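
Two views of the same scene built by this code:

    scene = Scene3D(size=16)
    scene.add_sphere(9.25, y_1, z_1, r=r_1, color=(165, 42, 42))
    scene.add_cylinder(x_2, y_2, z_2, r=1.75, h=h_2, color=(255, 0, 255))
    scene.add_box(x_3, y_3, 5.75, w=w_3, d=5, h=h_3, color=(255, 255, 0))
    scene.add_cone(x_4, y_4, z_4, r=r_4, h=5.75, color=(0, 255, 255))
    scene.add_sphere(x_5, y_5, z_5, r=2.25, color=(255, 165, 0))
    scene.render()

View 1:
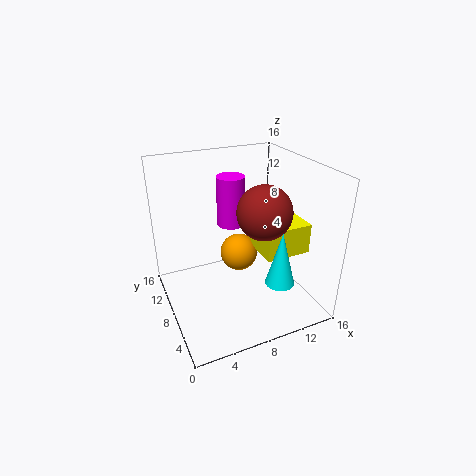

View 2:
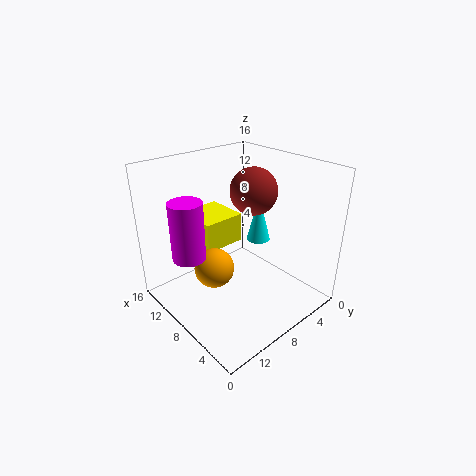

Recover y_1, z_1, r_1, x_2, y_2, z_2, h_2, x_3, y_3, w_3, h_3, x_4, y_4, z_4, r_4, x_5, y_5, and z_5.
y_1 = 4.5
z_1 = 12.25
r_1 = 2.75
x_2 = 9.5
y_2 = 13.5
z_2 = 7
h_2 = 6.25
x_3 = 10.5
y_3 = 5.25
w_3 = 5.25
h_3 = 3.5
x_4 = 10.25
y_4 = 2.5
z_4 = 5
r_4 = 1.5
x_5 = 9.25
y_5 = 10.5
z_5 = 4.5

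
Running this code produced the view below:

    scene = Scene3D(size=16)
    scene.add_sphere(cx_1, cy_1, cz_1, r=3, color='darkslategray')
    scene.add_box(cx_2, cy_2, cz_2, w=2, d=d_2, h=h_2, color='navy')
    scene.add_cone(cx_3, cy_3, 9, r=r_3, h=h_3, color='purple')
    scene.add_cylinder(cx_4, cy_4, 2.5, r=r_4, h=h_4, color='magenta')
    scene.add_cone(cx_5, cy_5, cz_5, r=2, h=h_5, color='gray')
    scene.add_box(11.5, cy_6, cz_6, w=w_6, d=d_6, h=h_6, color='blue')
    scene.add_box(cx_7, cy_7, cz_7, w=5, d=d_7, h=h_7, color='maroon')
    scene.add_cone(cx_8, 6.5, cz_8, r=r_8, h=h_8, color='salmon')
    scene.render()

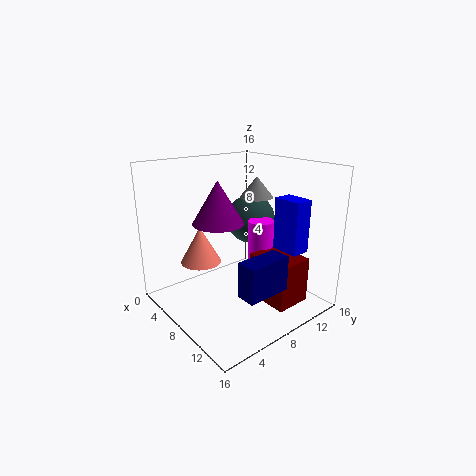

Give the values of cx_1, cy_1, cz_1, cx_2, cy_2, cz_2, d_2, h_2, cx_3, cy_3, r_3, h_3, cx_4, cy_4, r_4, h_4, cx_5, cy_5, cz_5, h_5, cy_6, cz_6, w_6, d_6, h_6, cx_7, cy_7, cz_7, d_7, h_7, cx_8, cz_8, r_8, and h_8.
cx_1 = 5; cy_1 = 12.5; cz_1 = 8.5; cx_2 = 13.5; cy_2 = 3.5; cz_2 = 5; d_2 = 4.5; h_2 = 3.5; cx_3 = 5; cy_3 = 7.5; r_3 = 3; h_3 = 5; cx_4 = 8.5; cy_4 = 11; r_4 = 1.5; h_4 = 7; cx_5 = 6; cy_5 = 12.5; cz_5 = 11.5; h_5 = 2.5; cy_6 = 10; cz_6 = 7.5; w_6 = 3; d_6 = 2; h_6 = 5.5; cx_7 = 9.5; cy_7 = 8.5; cz_7 = 1.5; d_7 = 4; h_7 = 5; cx_8 = 2.5; cz_8 = 3.5; r_8 = 2.5; h_8 = 4.5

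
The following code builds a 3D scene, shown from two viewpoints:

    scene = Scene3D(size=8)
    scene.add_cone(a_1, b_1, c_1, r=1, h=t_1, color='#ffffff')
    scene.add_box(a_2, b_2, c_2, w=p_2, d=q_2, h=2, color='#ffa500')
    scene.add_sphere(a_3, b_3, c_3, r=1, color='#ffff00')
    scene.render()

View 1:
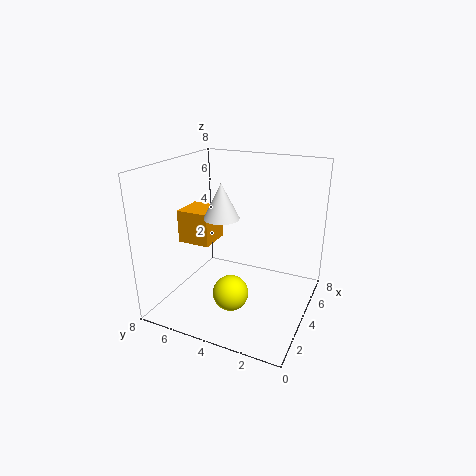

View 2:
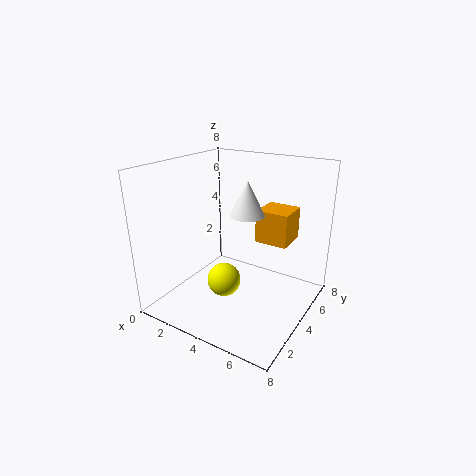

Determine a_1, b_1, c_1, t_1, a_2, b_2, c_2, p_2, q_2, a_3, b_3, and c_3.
a_1 = 4, b_1 = 5, c_1 = 5, t_1 = 2, a_2 = 4, b_2 = 6, c_2 = 3, p_2 = 2, q_2 = 2, a_3 = 3, b_3 = 4, c_3 = 1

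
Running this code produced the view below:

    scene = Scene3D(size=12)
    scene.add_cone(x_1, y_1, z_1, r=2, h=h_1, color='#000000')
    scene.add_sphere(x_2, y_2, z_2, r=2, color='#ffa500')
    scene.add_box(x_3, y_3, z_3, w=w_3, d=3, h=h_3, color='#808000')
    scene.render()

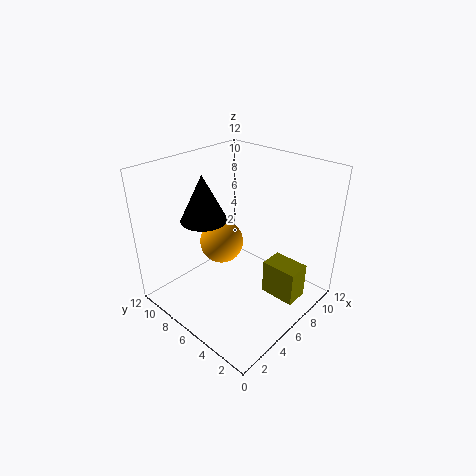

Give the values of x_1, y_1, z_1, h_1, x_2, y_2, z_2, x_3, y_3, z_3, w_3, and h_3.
x_1 = 5
y_1 = 9
z_1 = 7
h_1 = 4
x_2 = 7
y_2 = 9
z_2 = 4
x_3 = 7
y_3 = 1
z_3 = 1
w_3 = 2
h_3 = 3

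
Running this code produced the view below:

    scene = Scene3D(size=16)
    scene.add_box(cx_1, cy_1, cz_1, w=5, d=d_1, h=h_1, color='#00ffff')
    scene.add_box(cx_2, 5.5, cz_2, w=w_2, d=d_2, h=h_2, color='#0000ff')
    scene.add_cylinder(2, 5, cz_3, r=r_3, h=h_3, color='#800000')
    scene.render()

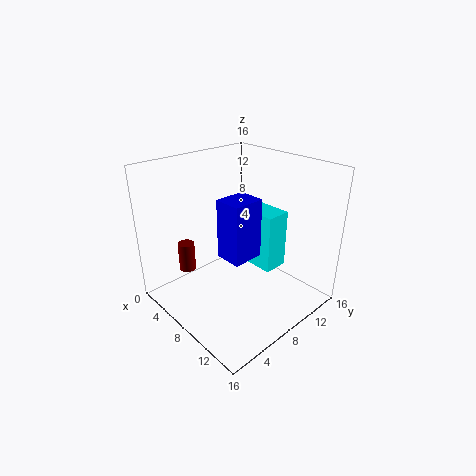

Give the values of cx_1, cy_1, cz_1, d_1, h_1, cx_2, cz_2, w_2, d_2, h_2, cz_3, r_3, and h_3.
cx_1 = 5, cy_1 = 11, cz_1 = 3, d_1 = 3, h_1 = 7, cx_2 = 7.5, cz_2 = 6.5, w_2 = 3, d_2 = 3.5, h_2 = 6.5, cz_3 = 2.5, r_3 = 1, h_3 = 3.5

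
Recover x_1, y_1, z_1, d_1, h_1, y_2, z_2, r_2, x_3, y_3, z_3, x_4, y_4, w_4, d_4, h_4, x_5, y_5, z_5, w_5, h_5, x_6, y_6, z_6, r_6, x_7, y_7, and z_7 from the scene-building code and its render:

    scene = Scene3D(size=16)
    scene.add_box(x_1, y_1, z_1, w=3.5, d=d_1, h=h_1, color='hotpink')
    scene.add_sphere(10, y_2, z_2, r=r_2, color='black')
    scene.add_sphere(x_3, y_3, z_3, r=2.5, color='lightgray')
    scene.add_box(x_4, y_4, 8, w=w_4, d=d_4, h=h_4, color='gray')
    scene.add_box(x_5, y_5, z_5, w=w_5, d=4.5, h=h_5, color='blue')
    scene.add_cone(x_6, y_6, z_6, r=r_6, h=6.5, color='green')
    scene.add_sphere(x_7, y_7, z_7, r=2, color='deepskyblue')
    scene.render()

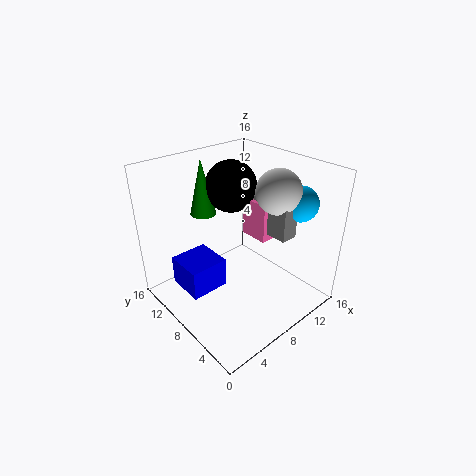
x_1 = 10.5
y_1 = 6.5
z_1 = 7
d_1 = 3.5
h_1 = 4.5
y_2 = 11.5
z_2 = 12.5
r_2 = 3
x_3 = 12
y_3 = 6
z_3 = 13
x_4 = 11
y_4 = 4
w_4 = 2
d_4 = 5.5
h_4 = 4
x_5 = 2.5
y_5 = 9
z_5 = 1.5
w_5 = 4.5
h_5 = 3.5
x_6 = 7
y_6 = 13
z_6 = 9.5
r_6 = 1.5
x_7 = 14
y_7 = 4.5
z_7 = 11.5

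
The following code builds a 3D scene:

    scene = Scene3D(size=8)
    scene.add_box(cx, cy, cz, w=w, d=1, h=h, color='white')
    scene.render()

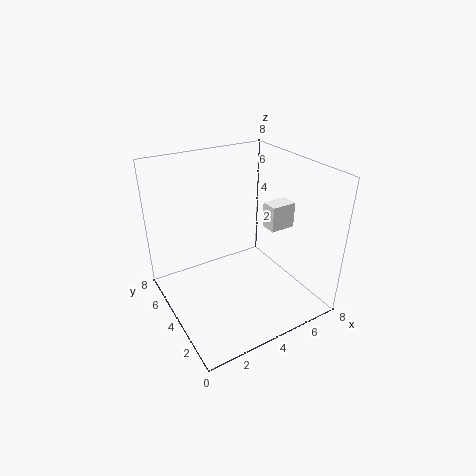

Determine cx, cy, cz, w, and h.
cx = 6; cy = 3.5; cz = 4; w = 1.5; h = 1.5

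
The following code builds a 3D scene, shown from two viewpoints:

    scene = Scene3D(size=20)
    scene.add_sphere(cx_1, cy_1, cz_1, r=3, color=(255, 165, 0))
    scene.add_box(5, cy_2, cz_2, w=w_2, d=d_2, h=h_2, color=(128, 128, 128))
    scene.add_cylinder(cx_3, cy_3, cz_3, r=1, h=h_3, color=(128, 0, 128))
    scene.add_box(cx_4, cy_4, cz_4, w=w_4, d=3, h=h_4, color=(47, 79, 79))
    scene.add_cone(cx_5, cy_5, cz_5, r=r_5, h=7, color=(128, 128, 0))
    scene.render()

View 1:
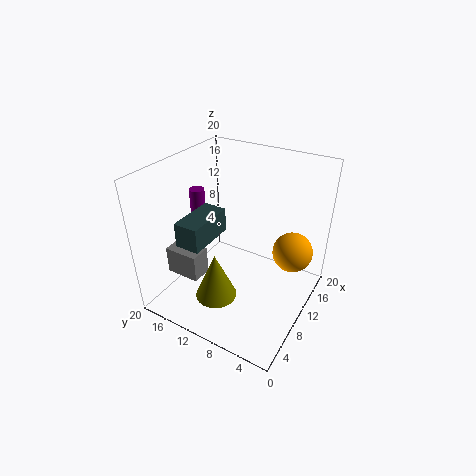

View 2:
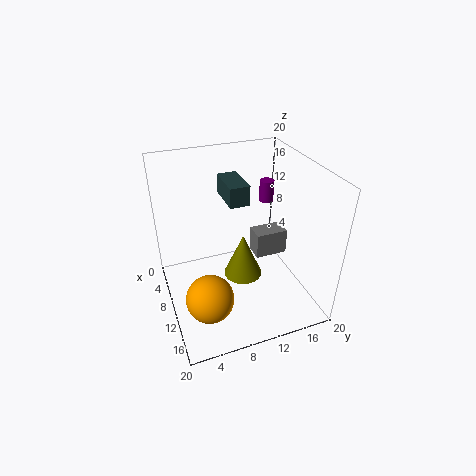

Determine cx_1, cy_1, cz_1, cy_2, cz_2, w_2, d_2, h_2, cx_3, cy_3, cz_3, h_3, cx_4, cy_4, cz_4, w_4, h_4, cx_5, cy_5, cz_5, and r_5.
cx_1 = 16
cy_1 = 4
cz_1 = 6
cy_2 = 14
cz_2 = 4
w_2 = 3
d_2 = 5
h_2 = 4
cx_3 = 8
cy_3 = 15
cz_3 = 14
h_3 = 3
cx_4 = 1
cy_4 = 10
cz_4 = 13
w_4 = 6
h_4 = 3
cx_5 = 7
cy_5 = 12
cz_5 = 1
r_5 = 3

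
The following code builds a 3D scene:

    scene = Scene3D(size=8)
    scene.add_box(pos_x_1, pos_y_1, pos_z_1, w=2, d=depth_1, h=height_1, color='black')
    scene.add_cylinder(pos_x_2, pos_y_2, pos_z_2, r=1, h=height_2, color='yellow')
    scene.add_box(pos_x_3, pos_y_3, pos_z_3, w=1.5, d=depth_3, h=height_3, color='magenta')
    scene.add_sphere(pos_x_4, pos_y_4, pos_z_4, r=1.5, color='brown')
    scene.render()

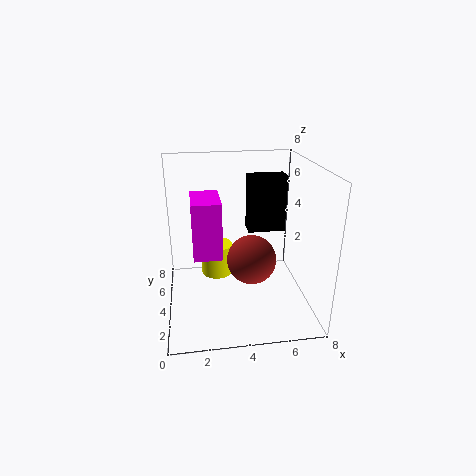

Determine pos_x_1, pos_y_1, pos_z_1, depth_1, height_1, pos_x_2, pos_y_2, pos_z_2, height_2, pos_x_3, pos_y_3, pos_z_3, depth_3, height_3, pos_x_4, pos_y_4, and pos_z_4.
pos_x_1 = 4.5
pos_y_1 = 3.5
pos_z_1 = 4.5
depth_1 = 1
height_1 = 3
pos_x_2 = 3
pos_y_2 = 6.5
pos_z_2 = 0.5
height_2 = 2
pos_x_3 = 1.5
pos_y_3 = 2.5
pos_z_3 = 3.5
depth_3 = 2.5
height_3 = 3
pos_x_4 = 5
pos_y_4 = 5
pos_z_4 = 2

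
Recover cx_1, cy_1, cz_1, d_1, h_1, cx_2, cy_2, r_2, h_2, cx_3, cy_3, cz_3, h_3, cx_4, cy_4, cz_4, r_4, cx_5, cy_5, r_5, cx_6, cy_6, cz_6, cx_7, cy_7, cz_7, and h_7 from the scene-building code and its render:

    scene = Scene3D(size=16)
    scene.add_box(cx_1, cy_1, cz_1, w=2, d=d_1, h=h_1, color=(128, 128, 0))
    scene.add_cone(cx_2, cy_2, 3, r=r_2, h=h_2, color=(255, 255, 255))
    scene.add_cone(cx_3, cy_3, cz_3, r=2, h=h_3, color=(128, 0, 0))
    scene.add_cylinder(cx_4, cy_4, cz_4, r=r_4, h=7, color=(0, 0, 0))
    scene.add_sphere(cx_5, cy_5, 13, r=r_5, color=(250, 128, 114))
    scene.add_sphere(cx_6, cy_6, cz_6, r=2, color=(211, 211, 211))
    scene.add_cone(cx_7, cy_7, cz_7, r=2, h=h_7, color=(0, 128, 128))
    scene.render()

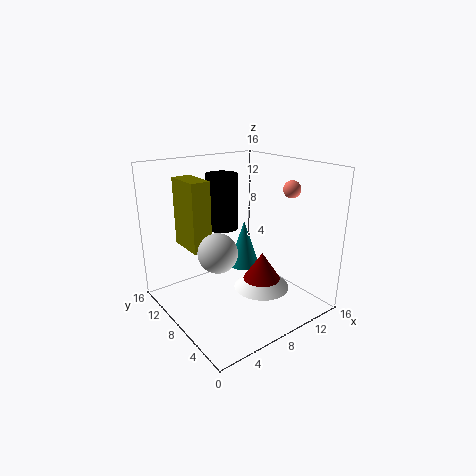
cx_1 = 2; cy_1 = 7; cz_1 = 8; d_1 = 4; h_1 = 7; cx_2 = 9; cy_2 = 5; r_2 = 3; h_2 = 3; cx_3 = 9; cy_3 = 5; cz_3 = 4; h_3 = 3; cx_4 = 10; cy_4 = 14; cz_4 = 7; r_4 = 2; cx_5 = 14; cy_5 = 6; r_5 = 1; cx_6 = 4; cy_6 = 6; cz_6 = 8; cx_7 = 12; cy_7 = 12; cz_7 = 2; h_7 = 6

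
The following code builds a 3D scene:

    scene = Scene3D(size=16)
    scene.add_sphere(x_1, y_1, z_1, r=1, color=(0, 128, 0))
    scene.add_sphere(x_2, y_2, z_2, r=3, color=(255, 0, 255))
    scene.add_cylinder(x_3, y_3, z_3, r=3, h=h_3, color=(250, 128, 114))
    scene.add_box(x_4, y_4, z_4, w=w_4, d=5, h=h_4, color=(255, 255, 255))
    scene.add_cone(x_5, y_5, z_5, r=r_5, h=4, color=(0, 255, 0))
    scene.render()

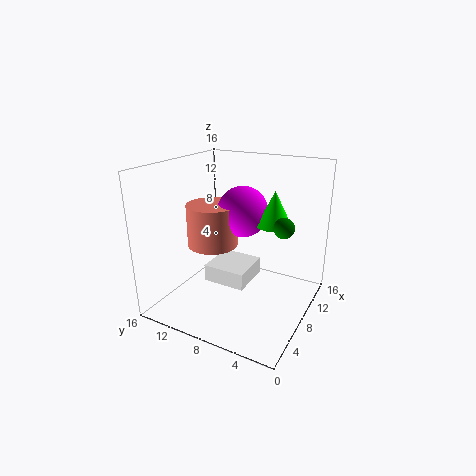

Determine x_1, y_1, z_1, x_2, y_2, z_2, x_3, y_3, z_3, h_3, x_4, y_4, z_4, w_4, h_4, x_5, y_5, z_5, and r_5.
x_1 = 6, y_1 = 2, z_1 = 11, x_2 = 11, y_2 = 9, z_2 = 10, x_3 = 9, y_3 = 12, z_3 = 6, h_3 = 5, x_4 = 7, y_4 = 7, z_4 = 2, w_4 = 5, h_4 = 2, x_5 = 11, y_5 = 5, z_5 = 9, r_5 = 2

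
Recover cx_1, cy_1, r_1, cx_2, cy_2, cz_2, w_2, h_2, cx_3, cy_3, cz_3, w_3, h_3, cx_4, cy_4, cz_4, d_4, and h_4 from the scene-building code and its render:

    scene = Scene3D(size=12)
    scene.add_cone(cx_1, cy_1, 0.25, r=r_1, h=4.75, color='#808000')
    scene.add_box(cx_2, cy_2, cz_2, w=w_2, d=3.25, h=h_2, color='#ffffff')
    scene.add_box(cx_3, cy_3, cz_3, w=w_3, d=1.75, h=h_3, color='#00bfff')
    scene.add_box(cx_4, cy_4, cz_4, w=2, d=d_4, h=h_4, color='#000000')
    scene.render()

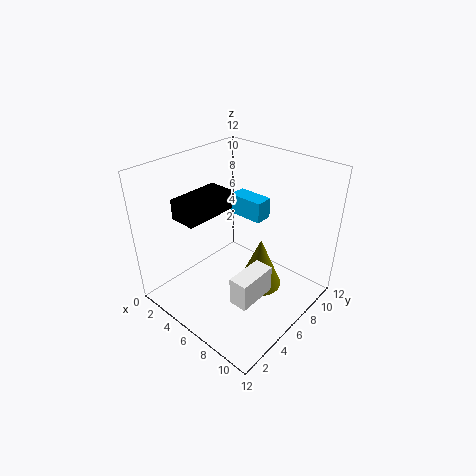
cx_1 = 6.75, cy_1 = 8.25, r_1 = 2, cx_2 = 8.25, cy_2 = 2.5, cz_2 = 2.75, w_2 = 1.5, h_2 = 2.25, cx_3 = 1.5, cy_3 = 10, cz_3 = 5.25, w_3 = 3.5, h_3 = 2, cx_4 = 4.25, cy_4 = 1, cz_4 = 9.25, d_4 = 4, h_4 = 1.5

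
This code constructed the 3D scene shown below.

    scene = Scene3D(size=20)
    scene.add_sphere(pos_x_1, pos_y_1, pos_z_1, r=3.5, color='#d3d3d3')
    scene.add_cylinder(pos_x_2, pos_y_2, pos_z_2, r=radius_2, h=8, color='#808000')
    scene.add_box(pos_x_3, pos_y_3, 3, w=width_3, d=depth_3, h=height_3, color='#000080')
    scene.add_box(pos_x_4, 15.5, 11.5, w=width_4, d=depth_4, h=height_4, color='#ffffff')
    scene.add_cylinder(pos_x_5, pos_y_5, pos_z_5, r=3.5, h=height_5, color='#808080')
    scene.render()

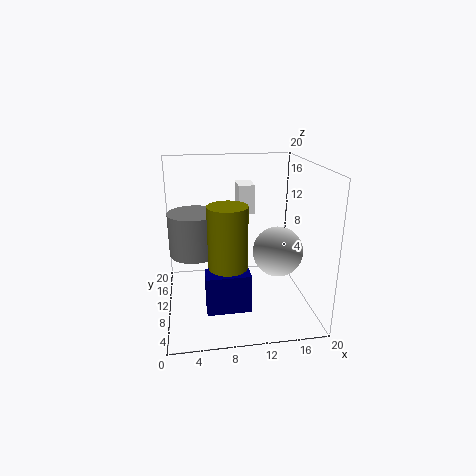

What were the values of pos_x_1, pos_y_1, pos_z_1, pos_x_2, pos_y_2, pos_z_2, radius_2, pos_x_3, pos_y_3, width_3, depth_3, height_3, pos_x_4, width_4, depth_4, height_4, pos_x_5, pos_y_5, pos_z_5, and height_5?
pos_x_1 = 15.5; pos_y_1 = 9; pos_z_1 = 8; pos_x_2 = 8; pos_y_2 = 5.5; pos_z_2 = 8; radius_2 = 2.5; pos_x_3 = 5; pos_y_3 = 2.5; width_3 = 5.5; depth_3 = 3; height_3 = 5; pos_x_4 = 11; width_4 = 2.5; depth_4 = 4; height_4 = 4.5; pos_x_5 = 4; pos_y_5 = 11.5; pos_z_5 = 7.5; height_5 = 6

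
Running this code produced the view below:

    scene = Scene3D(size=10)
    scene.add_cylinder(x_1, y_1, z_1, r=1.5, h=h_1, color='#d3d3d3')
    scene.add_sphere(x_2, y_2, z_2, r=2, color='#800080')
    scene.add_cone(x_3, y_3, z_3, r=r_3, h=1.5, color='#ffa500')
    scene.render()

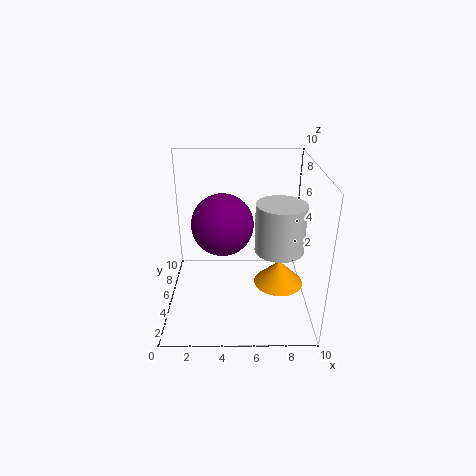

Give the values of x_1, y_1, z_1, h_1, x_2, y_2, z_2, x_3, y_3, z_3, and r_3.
x_1 = 7.5
y_1 = 2.5
z_1 = 5.5
h_1 = 3
x_2 = 4
y_2 = 4
z_2 = 6.5
x_3 = 7.5
y_3 = 2
z_3 = 3.5
r_3 = 1.5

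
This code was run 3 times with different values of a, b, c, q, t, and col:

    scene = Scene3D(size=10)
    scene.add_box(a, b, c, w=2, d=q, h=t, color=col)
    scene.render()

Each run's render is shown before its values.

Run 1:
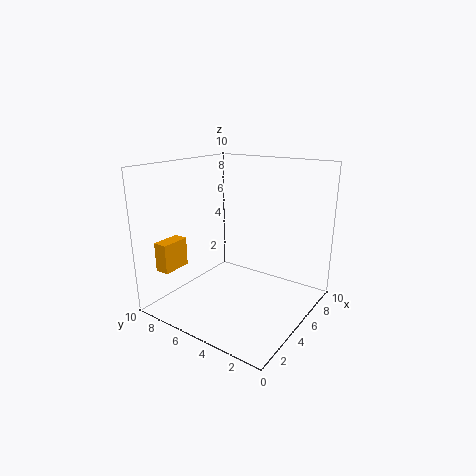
a = 1; b = 8; c = 3; q = 1; t = 2; col = 'orange'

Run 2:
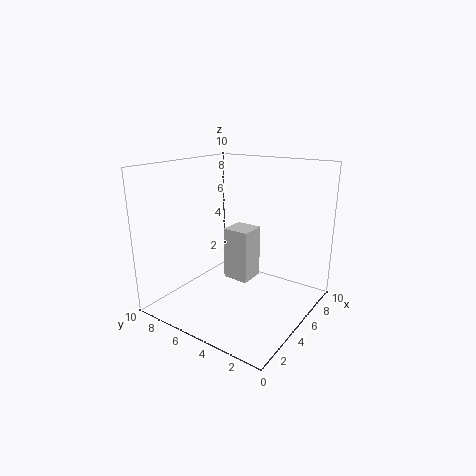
a = 6; b = 5; c = 1; q = 2; t = 4; col = 'lightgray'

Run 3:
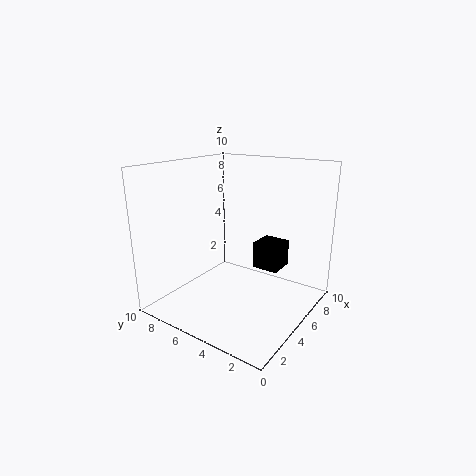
a = 7; b = 3; c = 2; q = 2; t = 2; col = 'black'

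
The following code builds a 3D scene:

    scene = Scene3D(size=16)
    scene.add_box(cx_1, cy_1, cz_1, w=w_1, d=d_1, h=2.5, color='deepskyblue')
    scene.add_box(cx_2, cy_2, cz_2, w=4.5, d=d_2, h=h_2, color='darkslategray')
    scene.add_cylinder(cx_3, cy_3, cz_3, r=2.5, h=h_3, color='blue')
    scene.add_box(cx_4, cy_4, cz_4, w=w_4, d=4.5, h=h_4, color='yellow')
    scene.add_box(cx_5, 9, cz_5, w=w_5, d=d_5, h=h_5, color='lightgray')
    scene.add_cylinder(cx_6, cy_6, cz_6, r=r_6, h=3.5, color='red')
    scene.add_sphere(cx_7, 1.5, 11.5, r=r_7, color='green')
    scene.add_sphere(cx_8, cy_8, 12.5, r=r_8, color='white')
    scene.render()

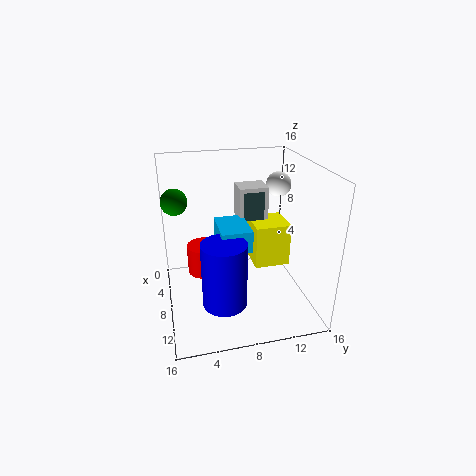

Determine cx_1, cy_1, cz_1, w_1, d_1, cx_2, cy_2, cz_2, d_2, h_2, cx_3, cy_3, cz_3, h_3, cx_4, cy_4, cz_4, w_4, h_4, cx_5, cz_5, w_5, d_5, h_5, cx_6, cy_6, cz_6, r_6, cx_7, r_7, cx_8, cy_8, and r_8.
cx_1 = 4
cy_1 = 6
cz_1 = 6.5
w_1 = 5
d_1 = 3.5
cx_2 = 0.5
cy_2 = 9.5
cz_2 = 8.5
d_2 = 2.5
h_2 = 3.5
cx_3 = 10
cy_3 = 6
cz_3 = 1
h_3 = 7.5
cx_4 = 1
cy_4 = 11
cz_4 = 2
w_4 = 4.5
h_4 = 5.5
cx_5 = 2
cz_5 = 8.5
w_5 = 3
d_5 = 3.5
h_5 = 4
cx_6 = 5
cy_6 = 4.5
cz_6 = 2.5
r_6 = 2
cx_7 = 4.5
r_7 = 1.5
cx_8 = 4
cy_8 = 14
r_8 = 1.5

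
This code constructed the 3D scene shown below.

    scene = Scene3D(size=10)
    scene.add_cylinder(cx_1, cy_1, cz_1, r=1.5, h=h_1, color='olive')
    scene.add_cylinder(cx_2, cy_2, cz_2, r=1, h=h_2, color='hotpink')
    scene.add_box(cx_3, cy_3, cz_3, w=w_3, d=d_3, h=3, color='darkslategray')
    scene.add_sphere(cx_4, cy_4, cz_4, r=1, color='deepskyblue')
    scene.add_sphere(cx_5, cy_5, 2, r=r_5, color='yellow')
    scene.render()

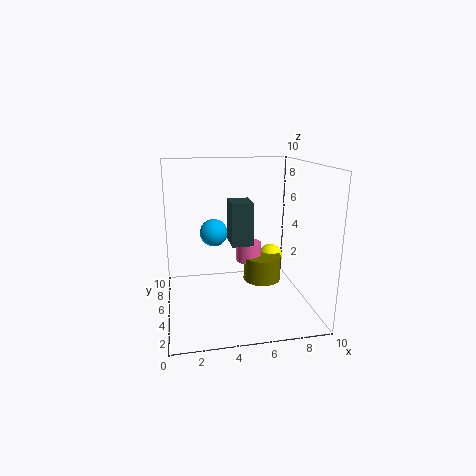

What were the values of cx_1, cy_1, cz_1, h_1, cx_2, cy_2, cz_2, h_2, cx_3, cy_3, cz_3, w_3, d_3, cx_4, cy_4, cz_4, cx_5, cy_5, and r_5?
cx_1 = 7.5
cy_1 = 7.5
cz_1 = 0.5
h_1 = 2
cx_2 = 6.5
cy_2 = 8
cz_2 = 2
h_2 = 1.5
cx_3 = 4.5
cy_3 = 4.5
cz_3 = 4.5
w_3 = 1.5
d_3 = 2
cx_4 = 3.5
cy_4 = 6.5
cz_4 = 5
cx_5 = 8.5
cy_5 = 8.5
r_5 = 1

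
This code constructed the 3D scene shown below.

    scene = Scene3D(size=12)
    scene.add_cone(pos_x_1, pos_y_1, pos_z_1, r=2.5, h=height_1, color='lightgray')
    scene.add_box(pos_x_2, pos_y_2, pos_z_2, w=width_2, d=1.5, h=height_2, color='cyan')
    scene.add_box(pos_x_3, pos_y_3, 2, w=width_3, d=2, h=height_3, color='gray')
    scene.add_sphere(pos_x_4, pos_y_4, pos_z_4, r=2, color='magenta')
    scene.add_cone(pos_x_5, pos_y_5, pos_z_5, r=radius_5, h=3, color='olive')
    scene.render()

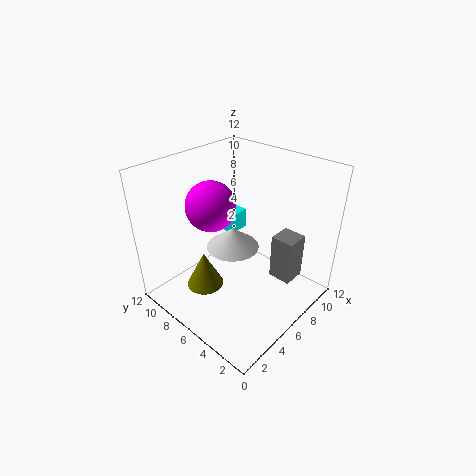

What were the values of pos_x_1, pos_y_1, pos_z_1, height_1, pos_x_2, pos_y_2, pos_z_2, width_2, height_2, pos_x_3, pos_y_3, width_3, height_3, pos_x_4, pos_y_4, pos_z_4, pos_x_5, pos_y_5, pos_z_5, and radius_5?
pos_x_1 = 8; pos_y_1 = 8.5; pos_z_1 = 3; height_1 = 2; pos_x_2 = 9; pos_y_2 = 9.5; pos_z_2 = 3.5; width_2 = 2; height_2 = 2; pos_x_3 = 8; pos_y_3 = 2; width_3 = 2; height_3 = 4; pos_x_4 = 4.5; pos_y_4 = 7.5; pos_z_4 = 9; pos_x_5 = 3; pos_y_5 = 7; pos_z_5 = 2.5; radius_5 = 1.5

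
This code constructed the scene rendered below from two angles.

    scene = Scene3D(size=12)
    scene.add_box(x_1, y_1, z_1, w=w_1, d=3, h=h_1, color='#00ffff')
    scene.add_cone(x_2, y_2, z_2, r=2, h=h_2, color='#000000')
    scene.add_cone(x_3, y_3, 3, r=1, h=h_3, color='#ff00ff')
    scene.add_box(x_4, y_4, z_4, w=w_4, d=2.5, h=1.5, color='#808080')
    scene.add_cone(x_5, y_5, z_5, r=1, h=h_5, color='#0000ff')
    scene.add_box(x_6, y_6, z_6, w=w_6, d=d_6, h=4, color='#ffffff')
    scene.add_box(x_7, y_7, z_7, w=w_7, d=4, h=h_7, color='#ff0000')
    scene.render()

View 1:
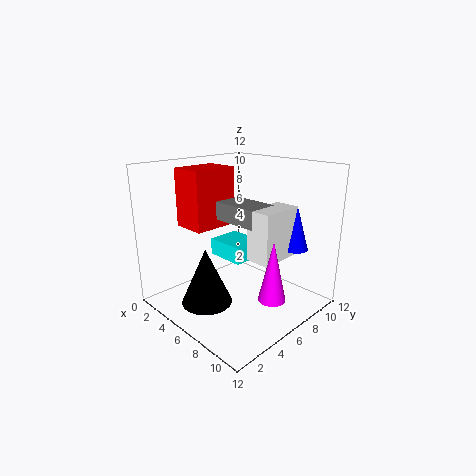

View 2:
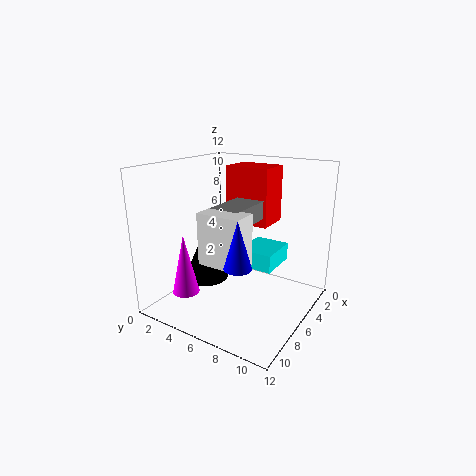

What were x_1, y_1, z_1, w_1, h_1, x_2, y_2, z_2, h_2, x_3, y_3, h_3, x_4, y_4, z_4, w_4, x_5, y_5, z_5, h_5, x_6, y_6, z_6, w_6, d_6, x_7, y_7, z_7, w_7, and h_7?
x_1 = 2.5, y_1 = 6, z_1 = 3.5, w_1 = 3.5, h_1 = 1.5, x_2 = 6, y_2 = 2.5, z_2 = 1.5, h_2 = 4.5, x_3 = 11, y_3 = 4.5, h_3 = 4.5, x_4 = 4.5, y_4 = 5, z_4 = 7.5, w_4 = 4, x_5 = 10, y_5 = 8.5, z_5 = 5.5, h_5 = 3.5, x_6 = 8, y_6 = 5, z_6 = 5, w_6 = 2, d_6 = 3.5, x_7 = 1, y_7 = 3.5, z_7 = 6.5, w_7 = 3, h_7 = 5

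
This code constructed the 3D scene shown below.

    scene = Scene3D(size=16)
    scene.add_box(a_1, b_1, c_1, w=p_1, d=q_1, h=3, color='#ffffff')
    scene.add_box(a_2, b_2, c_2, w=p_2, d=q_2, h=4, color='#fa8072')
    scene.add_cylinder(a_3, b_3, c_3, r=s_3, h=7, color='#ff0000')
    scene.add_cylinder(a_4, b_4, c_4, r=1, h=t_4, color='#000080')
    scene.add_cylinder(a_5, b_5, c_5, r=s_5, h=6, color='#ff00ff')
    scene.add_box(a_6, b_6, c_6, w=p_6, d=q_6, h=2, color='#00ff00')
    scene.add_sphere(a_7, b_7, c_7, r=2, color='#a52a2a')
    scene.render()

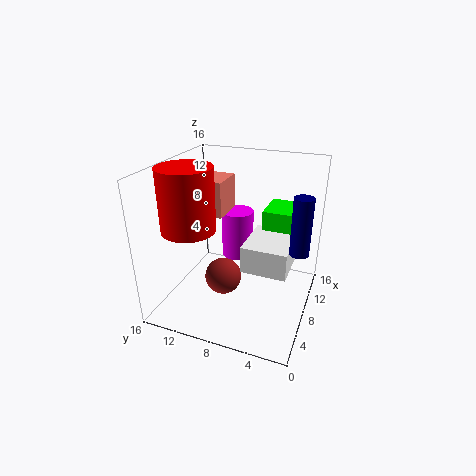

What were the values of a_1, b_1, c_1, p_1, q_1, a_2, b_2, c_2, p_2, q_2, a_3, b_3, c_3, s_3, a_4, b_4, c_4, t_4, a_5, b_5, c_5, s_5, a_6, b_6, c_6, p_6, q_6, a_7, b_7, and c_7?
a_1 = 6, b_1 = 2, c_1 = 5, p_1 = 6, q_1 = 5, a_2 = 8, b_2 = 10, c_2 = 10, p_2 = 4, q_2 = 5, a_3 = 6, b_3 = 13, c_3 = 9, s_3 = 3, a_4 = 7, b_4 = 1, c_4 = 8, t_4 = 6, a_5 = 13, b_5 = 10, c_5 = 3, s_5 = 2, a_6 = 7, b_6 = 2, c_6 = 10, p_6 = 4, q_6 = 3, a_7 = 6, b_7 = 9, c_7 = 4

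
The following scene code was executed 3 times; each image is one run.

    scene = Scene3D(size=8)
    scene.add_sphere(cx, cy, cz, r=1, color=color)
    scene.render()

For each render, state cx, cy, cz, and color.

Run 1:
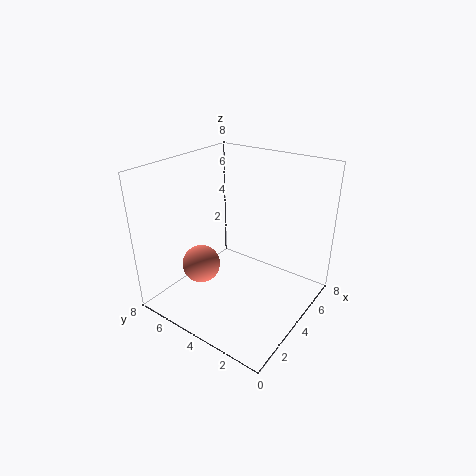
cx = 2, cy = 5, cz = 3, color = 'salmon'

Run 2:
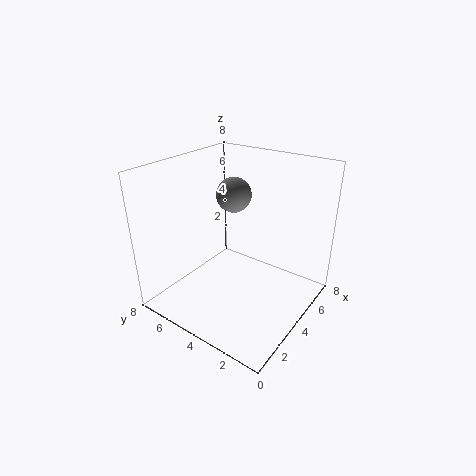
cx = 5, cy = 5, cz = 6, color = 'gray'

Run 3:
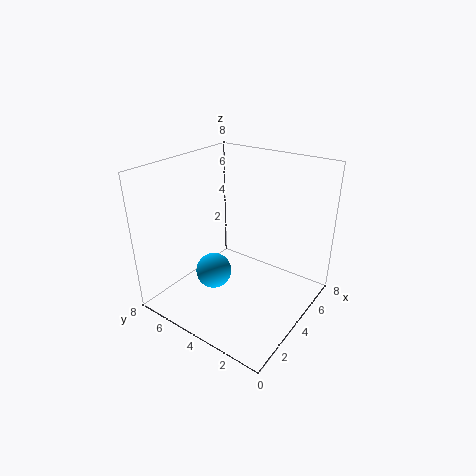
cx = 3, cy = 5, cz = 2, color = 'deepskyblue'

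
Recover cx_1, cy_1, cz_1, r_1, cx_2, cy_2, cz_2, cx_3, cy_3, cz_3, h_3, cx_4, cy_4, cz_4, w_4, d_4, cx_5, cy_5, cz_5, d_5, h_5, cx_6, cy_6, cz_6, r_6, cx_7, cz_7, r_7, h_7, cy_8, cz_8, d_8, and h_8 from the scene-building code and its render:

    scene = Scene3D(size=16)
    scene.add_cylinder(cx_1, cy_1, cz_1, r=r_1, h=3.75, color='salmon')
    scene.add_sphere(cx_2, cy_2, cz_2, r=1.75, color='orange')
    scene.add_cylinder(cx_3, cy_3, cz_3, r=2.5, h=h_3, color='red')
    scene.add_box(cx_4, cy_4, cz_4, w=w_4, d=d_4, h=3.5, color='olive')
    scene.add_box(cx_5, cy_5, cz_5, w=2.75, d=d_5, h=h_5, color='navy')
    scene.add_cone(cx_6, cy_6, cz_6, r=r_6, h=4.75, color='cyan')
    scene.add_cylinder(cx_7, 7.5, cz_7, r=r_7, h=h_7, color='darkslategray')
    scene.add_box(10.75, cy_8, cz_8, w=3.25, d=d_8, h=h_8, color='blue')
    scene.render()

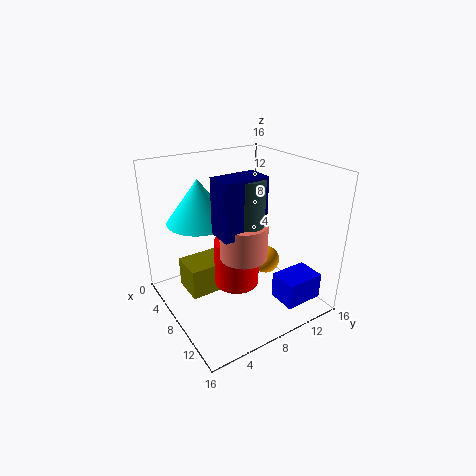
cx_1 = 10.25, cy_1 = 7.25, cz_1 = 7, r_1 = 2.5, cx_2 = 6.5, cy_2 = 13.25, cz_2 = 2.75, cx_3 = 8.5, cy_3 = 7.5, cz_3 = 2.75, h_3 = 5.25, cx_4 = 3.75, cy_4 = 2.5, cz_4 = 1.5, w_4 = 3.75, d_4 = 4.75, cx_5 = 9, cy_5 = 4.25, cz_5 = 10, d_5 = 4.75, h_5 = 5.75, cx_6 = 5.75, cy_6 = 4.5, cz_6 = 10, r_6 = 3.5, cx_7 = 10.5, cz_7 = 8.25, r_7 = 1.75, h_7 = 7.25, cy_8 = 11, cz_8 = 0.75, d_8 = 4.5, h_8 = 3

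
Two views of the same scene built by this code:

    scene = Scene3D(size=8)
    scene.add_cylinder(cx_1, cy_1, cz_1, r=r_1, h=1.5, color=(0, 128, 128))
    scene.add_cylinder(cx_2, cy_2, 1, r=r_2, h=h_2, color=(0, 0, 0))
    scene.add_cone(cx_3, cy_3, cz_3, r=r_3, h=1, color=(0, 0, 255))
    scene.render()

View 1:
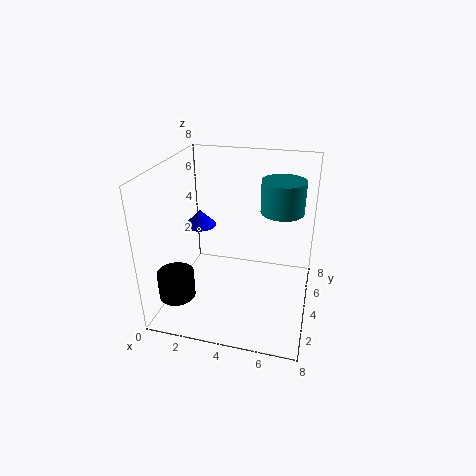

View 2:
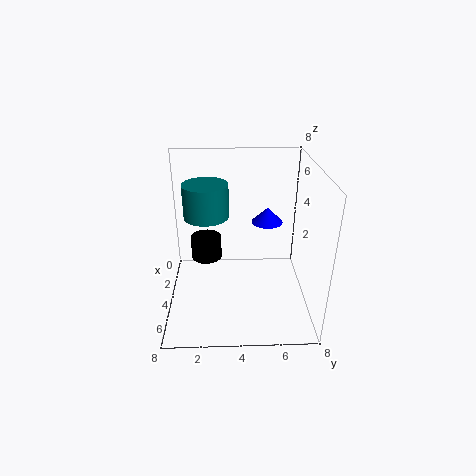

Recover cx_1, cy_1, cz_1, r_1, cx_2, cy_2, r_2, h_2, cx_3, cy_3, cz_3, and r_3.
cx_1 = 6.5, cy_1 = 2.5, cz_1 = 6.5, r_1 = 1, cx_2 = 1, cy_2 = 2, r_2 = 1, h_2 = 1.5, cx_3 = 1, cy_3 = 6, cz_3 = 3.5, r_3 = 1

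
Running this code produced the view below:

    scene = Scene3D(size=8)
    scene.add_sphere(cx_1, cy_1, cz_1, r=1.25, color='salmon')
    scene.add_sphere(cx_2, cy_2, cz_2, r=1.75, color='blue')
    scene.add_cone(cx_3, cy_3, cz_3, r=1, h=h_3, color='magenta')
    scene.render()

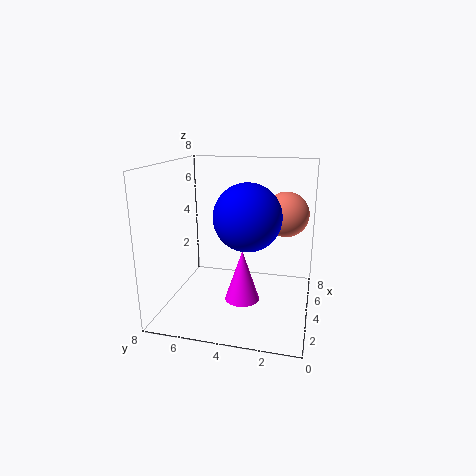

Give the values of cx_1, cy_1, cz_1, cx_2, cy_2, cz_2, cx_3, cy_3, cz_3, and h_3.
cx_1 = 5; cy_1 = 1.5; cz_1 = 5.25; cx_2 = 3; cy_2 = 3.25; cz_2 = 5.5; cx_3 = 4; cy_3 = 3.75; cz_3 = 0.25; h_3 = 3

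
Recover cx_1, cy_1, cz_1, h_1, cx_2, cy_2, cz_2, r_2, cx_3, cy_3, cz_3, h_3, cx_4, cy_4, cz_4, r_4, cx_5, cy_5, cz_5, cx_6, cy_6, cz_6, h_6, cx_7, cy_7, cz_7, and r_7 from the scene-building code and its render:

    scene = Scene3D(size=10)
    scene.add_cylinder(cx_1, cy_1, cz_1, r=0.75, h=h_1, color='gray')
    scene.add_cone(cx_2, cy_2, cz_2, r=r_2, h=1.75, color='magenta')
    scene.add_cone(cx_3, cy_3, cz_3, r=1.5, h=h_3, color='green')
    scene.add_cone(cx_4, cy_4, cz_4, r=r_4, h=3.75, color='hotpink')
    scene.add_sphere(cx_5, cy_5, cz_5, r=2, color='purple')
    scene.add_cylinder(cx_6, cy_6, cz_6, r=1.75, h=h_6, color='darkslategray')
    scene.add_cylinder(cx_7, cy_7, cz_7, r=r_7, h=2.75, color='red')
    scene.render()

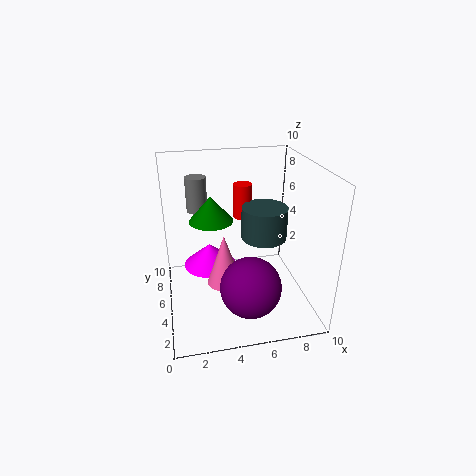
cx_1 = 2.5; cy_1 = 7.5; cz_1 = 6.25; h_1 = 2.5; cx_2 = 3.25; cy_2 = 7.25; cz_2 = 1.75; r_2 = 2; cx_3 = 3.25; cy_3 = 5.5; cz_3 = 6.25; h_3 = 1.75; cx_4 = 4; cy_4 = 5; cz_4 = 1.5; r_4 = 1.25; cx_5 = 5.25; cy_5 = 2.25; cz_5 = 2.75; cx_6 = 7.5; cy_6 = 7; cz_6 = 3.75; h_6 = 2.5; cx_7 = 6.25; cy_7 = 9; cz_7 = 4.75; r_7 = 0.75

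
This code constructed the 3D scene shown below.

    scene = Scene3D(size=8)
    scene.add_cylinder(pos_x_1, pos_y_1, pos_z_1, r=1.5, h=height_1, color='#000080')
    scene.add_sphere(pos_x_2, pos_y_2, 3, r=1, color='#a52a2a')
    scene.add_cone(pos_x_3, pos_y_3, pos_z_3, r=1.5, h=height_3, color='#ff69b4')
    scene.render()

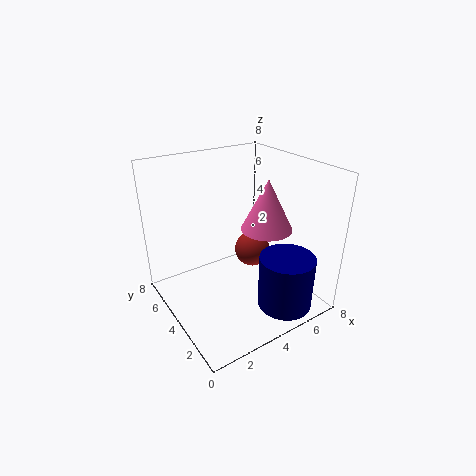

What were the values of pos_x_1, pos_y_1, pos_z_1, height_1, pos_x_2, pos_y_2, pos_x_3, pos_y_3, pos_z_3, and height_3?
pos_x_1 = 5.5, pos_y_1 = 1.5, pos_z_1 = 0.5, height_1 = 3, pos_x_2 = 5, pos_y_2 = 4, pos_x_3 = 6, pos_y_3 = 4, pos_z_3 = 4, height_3 = 3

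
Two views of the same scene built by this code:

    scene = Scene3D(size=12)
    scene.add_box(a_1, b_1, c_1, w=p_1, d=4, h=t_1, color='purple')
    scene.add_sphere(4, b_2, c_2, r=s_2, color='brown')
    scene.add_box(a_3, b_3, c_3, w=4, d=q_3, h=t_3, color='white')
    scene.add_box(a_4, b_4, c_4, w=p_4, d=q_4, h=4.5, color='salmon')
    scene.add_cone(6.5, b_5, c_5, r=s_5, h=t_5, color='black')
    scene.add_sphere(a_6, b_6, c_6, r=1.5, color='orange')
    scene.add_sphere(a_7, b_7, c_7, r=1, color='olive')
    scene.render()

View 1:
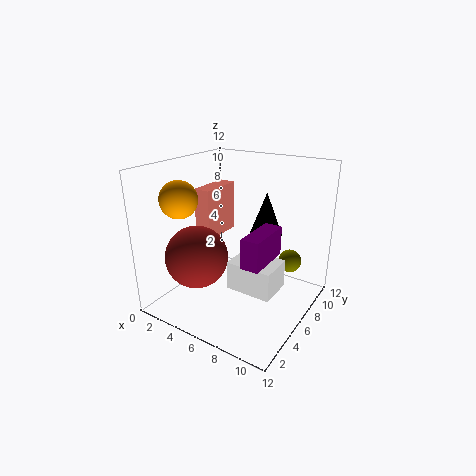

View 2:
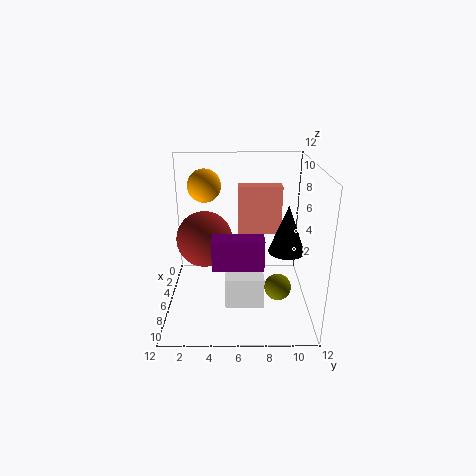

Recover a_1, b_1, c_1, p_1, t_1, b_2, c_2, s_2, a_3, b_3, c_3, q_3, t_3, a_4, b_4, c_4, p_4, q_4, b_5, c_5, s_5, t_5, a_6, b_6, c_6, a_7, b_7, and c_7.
a_1 = 7.5, b_1 = 4, c_1 = 4.5, p_1 = 1.5, t_1 = 2.5, b_2 = 3, c_2 = 5, s_2 = 2.5, a_3 = 5.5, b_3 = 5, c_3 = 1.5, q_3 = 3, t_3 = 2.5, a_4 = 1.5, b_4 = 6, c_4 = 5, p_4 = 1.5, q_4 = 4, b_5 = 10, c_5 = 5, s_5 = 1.5, t_5 = 4, a_6 = 2.5, b_6 = 3, c_6 = 9.5, a_7 = 9.5, b_7 = 9, c_7 = 3.5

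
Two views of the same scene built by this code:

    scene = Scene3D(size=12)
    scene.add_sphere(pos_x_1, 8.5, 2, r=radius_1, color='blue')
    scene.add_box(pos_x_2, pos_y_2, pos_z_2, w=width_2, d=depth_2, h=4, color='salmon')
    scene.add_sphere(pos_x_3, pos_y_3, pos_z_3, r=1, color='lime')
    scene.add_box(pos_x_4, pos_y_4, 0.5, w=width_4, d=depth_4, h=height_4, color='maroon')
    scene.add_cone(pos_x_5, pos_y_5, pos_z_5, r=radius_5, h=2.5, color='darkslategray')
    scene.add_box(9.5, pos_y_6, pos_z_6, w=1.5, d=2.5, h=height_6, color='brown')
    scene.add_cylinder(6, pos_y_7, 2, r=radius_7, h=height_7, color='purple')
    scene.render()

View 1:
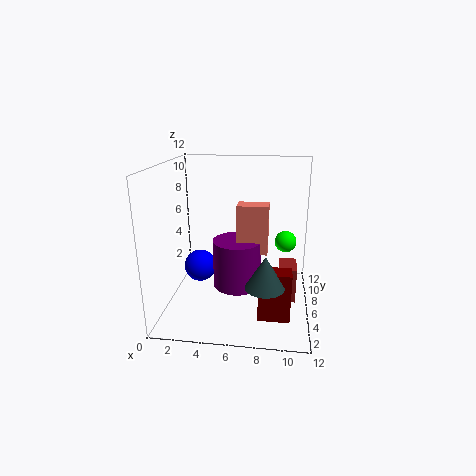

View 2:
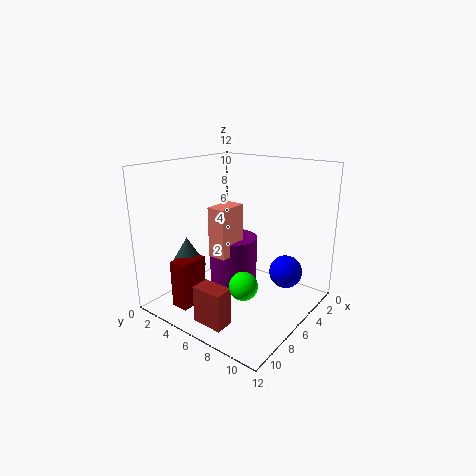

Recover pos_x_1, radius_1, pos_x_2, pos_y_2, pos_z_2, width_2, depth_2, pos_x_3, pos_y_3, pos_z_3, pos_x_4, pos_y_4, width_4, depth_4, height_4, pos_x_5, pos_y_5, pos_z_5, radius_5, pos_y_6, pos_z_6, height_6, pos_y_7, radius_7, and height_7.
pos_x_1 = 2, radius_1 = 1.5, pos_x_2 = 6, pos_y_2 = 5, pos_z_2 = 5, width_2 = 2.5, depth_2 = 1.5, pos_x_3 = 10, pos_y_3 = 9.5, pos_z_3 = 4.5, pos_x_4 = 8, pos_y_4 = 2.5, width_4 = 2.5, depth_4 = 1.5, height_4 = 4, pos_x_5 = 8.5, pos_y_5 = 2.5, pos_z_5 = 3.5, radius_5 = 1.5, pos_y_6 = 5.5, pos_z_6 = 0.5, height_6 = 3, pos_y_7 = 5.5, radius_7 = 2, height_7 = 4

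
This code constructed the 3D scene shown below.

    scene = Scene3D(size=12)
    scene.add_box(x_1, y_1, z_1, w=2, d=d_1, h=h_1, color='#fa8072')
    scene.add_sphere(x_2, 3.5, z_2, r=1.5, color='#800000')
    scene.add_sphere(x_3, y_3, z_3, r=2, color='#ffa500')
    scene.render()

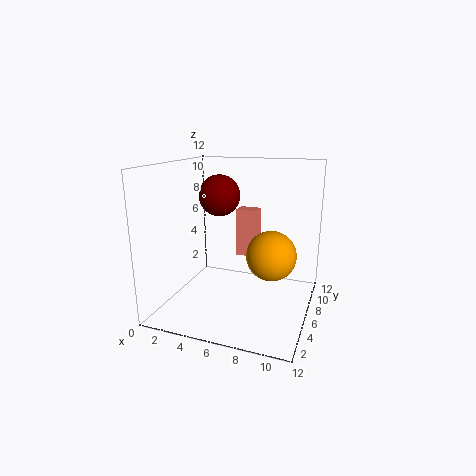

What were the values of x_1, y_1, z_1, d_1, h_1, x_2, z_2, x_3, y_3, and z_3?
x_1 = 4.5; y_1 = 9.5; z_1 = 3; d_1 = 1.5; h_1 = 4.5; x_2 = 5.5; z_2 = 10; x_3 = 9; y_3 = 5.5; z_3 = 5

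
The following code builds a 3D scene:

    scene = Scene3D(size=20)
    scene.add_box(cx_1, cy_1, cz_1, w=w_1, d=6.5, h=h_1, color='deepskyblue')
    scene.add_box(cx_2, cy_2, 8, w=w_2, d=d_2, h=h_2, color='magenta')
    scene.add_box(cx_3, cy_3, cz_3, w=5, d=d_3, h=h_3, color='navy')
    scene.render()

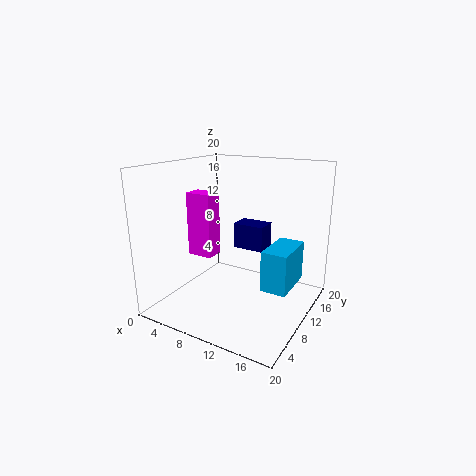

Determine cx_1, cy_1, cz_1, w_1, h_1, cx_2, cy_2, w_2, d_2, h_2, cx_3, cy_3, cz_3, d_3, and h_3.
cx_1 = 14.5
cy_1 = 8
cz_1 = 4
w_1 = 3.5
h_1 = 5.5
cx_2 = 4.5
cy_2 = 6
w_2 = 3.5
d_2 = 2.5
h_2 = 8.5
cx_3 = 6
cy_3 = 15.5
cz_3 = 6
d_3 = 3.5
h_3 = 4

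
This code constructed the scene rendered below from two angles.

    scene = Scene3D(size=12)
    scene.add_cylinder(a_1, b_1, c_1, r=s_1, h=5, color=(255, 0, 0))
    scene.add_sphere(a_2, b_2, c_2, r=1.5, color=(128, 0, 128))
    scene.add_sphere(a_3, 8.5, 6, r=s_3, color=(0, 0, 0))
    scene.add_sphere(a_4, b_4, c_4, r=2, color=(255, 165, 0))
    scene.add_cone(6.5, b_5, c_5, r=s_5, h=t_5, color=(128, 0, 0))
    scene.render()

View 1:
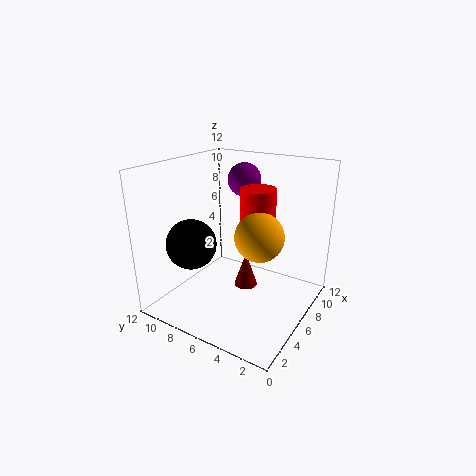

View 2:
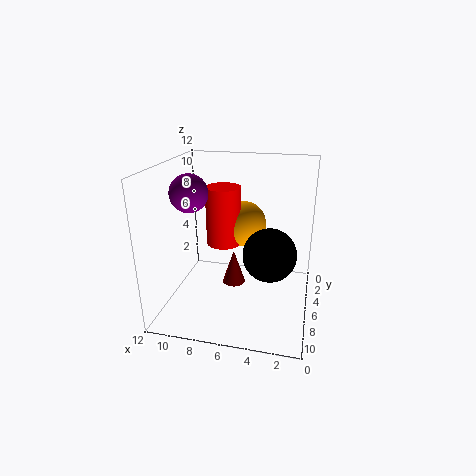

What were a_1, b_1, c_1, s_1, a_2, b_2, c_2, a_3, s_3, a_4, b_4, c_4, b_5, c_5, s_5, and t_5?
a_1 = 7.5
b_1 = 5
c_1 = 5
s_1 = 1.5
a_2 = 9.5
b_2 = 7.5
c_2 = 10
a_3 = 3
s_3 = 2
a_4 = 6
b_4 = 4
c_4 = 6.5
b_5 = 5.5
c_5 = 1.5
s_5 = 1
t_5 = 3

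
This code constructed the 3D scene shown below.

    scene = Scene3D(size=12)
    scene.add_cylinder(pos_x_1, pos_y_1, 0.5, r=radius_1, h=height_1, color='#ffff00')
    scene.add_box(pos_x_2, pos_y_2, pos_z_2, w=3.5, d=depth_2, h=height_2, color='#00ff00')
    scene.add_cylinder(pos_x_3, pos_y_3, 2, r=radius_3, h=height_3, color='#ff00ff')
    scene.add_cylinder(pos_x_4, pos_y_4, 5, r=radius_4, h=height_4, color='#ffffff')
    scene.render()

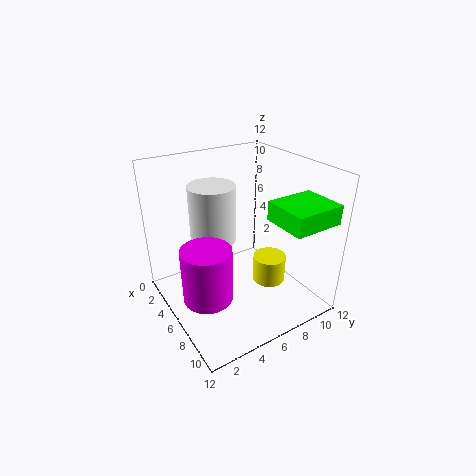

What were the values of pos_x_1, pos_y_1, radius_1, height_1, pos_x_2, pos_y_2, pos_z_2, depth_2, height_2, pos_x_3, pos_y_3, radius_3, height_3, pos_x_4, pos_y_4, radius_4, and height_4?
pos_x_1 = 6, pos_y_1 = 9.5, radius_1 = 1.5, height_1 = 2.5, pos_x_2 = 8.5, pos_y_2 = 7, pos_z_2 = 8.5, depth_2 = 4, height_2 = 1.5, pos_x_3 = 7, pos_y_3 = 2.5, radius_3 = 2, height_3 = 4.5, pos_x_4 = 3.5, pos_y_4 = 5, radius_4 = 2, height_4 = 5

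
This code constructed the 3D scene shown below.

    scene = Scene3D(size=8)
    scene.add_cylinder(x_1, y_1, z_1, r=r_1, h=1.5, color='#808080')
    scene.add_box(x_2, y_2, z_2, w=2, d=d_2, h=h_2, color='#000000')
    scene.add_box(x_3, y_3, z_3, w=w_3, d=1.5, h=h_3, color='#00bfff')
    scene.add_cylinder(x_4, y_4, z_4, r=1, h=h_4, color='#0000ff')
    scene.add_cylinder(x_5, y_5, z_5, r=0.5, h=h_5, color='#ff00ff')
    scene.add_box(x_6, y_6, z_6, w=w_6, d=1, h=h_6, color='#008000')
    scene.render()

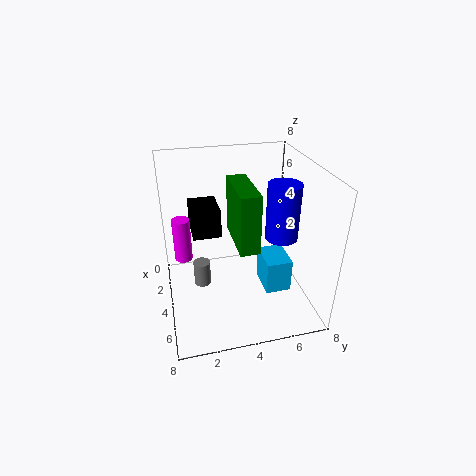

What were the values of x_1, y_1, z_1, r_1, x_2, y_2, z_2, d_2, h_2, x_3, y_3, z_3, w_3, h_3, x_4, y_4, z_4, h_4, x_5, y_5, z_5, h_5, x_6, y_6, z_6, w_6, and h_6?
x_1 = 3; y_1 = 2; z_1 = 0.5; r_1 = 0.5; x_2 = 2.5; y_2 = 1.5; z_2 = 4.5; d_2 = 1.5; h_2 = 1.5; x_3 = 3; y_3 = 5.5; z_3 = 0.5; w_3 = 2; h_3 = 2; x_4 = 3; y_4 = 7; z_4 = 3; h_4 = 3.5; x_5 = 3; y_5 = 1; z_5 = 2.5; h_5 = 2.5; x_6 = 3.5; y_6 = 3.5; z_6 = 4.5; w_6 = 3; h_6 = 3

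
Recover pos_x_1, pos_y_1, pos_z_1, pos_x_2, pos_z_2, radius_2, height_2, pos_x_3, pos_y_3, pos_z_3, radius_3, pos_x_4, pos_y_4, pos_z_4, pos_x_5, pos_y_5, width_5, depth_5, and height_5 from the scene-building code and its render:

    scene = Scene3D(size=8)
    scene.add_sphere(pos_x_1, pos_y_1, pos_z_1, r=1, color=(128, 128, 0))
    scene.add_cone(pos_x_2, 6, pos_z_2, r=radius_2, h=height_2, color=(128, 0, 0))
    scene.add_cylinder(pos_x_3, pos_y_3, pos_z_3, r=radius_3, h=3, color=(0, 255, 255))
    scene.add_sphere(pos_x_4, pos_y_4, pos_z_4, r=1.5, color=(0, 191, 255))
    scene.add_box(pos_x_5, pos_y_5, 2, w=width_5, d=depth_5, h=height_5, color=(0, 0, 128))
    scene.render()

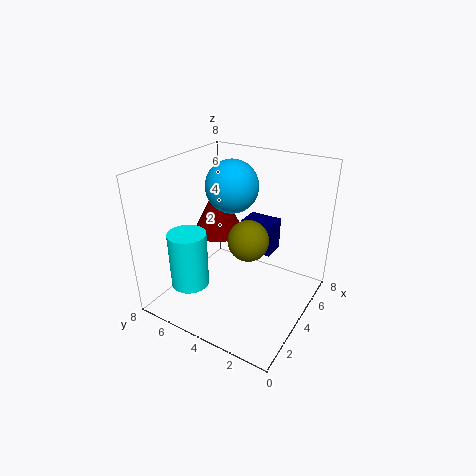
pos_x_1 = 2.5
pos_y_1 = 2.5
pos_z_1 = 5
pos_x_2 = 5
pos_z_2 = 3.5
radius_2 = 1.5
height_2 = 3
pos_x_3 = 1.5
pos_y_3 = 5.5
pos_z_3 = 2
radius_3 = 1
pos_x_4 = 5
pos_y_4 = 5
pos_z_4 = 6.5
pos_x_5 = 6
pos_y_5 = 3
width_5 = 1.5
depth_5 = 2
height_5 = 2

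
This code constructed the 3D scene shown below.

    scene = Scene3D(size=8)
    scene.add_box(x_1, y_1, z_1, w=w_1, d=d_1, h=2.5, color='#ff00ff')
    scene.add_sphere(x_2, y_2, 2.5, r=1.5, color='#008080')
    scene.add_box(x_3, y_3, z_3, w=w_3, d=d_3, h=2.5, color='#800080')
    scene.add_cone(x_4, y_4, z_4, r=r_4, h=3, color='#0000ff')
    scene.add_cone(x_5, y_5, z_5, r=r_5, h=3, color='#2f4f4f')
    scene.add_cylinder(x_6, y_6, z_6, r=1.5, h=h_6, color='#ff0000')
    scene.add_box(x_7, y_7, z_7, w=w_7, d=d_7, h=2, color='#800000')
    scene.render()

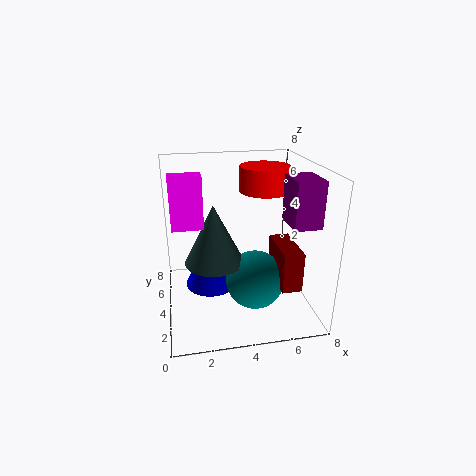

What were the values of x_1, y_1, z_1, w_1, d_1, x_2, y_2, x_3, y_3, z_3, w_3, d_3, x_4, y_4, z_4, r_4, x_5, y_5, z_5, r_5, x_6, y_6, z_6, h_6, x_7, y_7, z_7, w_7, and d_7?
x_1 = 0.5, y_1 = 2, z_1 = 5.5, w_1 = 1.5, d_1 = 1, x_2 = 4.5, y_2 = 2, x_3 = 6.5, y_3 = 2, z_3 = 5, w_3 = 1.5, d_3 = 2, x_4 = 2.5, y_4 = 4.5, z_4 = 1, r_4 = 1.5, x_5 = 2.5, y_5 = 2.5, z_5 = 3.5, r_5 = 1.5, x_6 = 6, y_6 = 6, z_6 = 6, h_6 = 1.5, x_7 = 5.5, y_7 = 0.5, z_7 = 2.5, w_7 = 1, d_7 = 2.5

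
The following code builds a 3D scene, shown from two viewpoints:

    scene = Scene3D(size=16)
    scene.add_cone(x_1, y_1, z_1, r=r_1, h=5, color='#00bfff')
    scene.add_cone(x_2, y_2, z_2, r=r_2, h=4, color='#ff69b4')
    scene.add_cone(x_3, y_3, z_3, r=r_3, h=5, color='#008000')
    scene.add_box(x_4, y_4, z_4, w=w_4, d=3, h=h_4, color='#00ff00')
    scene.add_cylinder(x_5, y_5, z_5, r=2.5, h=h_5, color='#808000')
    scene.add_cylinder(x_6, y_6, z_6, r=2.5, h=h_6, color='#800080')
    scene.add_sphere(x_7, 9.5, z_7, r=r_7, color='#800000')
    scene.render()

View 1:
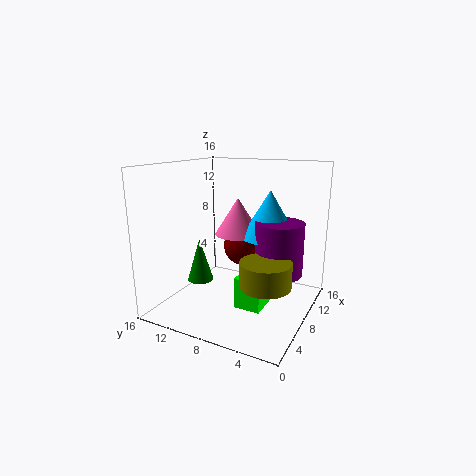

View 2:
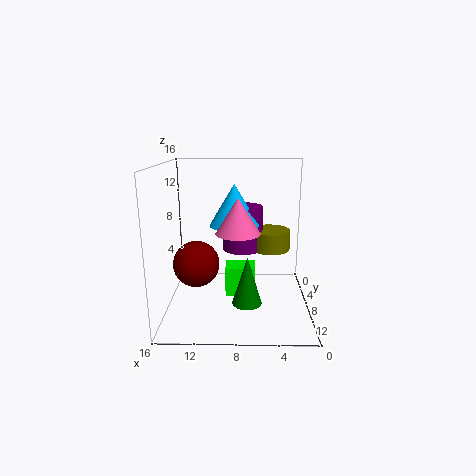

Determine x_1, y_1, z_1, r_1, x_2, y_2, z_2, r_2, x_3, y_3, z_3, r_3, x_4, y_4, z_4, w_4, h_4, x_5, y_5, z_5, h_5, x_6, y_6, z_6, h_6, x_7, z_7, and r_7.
x_1 = 8.5; y_1 = 4.5; z_1 = 8.5; r_1 = 3; x_2 = 8; y_2 = 8; z_2 = 8.5; r_2 = 2.5; x_3 = 7; y_3 = 12.5; z_3 = 2.5; r_3 = 1.5; x_4 = 6; y_4 = 4.5; z_4 = 0.5; w_4 = 3.5; h_4 = 3.5; x_5 = 4; y_5 = 3; z_5 = 5; h_5 = 2.5; x_6 = 7.5; y_6 = 3; z_6 = 5; h_6 = 5.5; x_7 = 12.5; z_7 = 5.5; r_7 = 2.5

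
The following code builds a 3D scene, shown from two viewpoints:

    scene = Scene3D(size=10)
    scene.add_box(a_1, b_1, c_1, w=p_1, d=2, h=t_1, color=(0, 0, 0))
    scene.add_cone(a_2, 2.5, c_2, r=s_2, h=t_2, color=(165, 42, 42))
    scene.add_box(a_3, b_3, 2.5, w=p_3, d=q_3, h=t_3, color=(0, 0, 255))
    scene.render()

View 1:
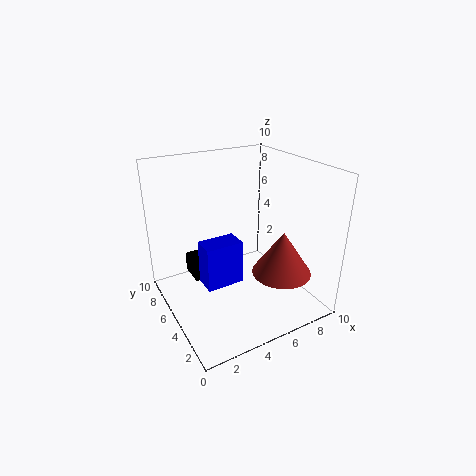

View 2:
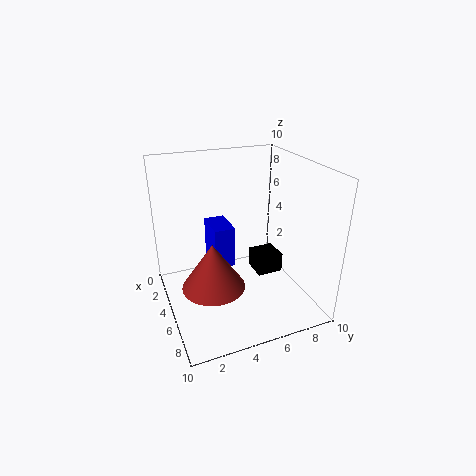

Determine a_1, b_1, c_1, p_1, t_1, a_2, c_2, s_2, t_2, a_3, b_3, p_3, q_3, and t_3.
a_1 = 2.5; b_1 = 7; c_1 = 1; p_1 = 2; t_1 = 1.5; a_2 = 7; c_2 = 3; s_2 = 2; t_2 = 3; a_3 = 2; b_3 = 3.5; p_3 = 2.5; q_3 = 1.5; t_3 = 3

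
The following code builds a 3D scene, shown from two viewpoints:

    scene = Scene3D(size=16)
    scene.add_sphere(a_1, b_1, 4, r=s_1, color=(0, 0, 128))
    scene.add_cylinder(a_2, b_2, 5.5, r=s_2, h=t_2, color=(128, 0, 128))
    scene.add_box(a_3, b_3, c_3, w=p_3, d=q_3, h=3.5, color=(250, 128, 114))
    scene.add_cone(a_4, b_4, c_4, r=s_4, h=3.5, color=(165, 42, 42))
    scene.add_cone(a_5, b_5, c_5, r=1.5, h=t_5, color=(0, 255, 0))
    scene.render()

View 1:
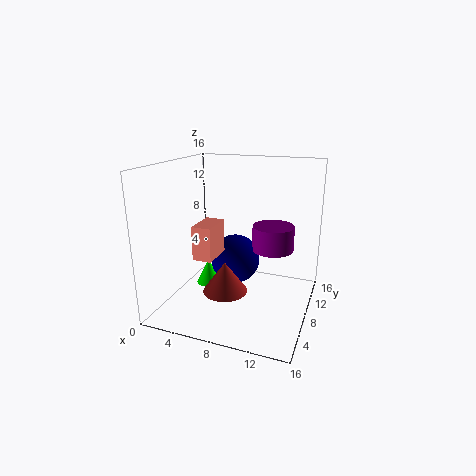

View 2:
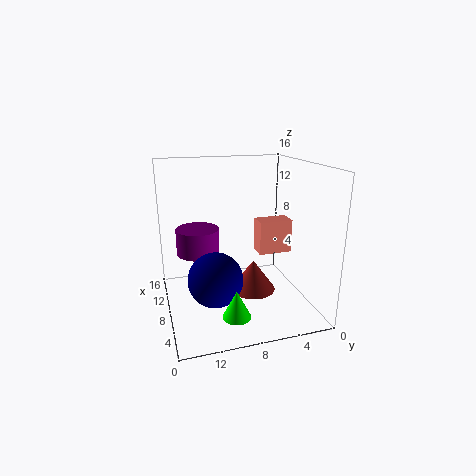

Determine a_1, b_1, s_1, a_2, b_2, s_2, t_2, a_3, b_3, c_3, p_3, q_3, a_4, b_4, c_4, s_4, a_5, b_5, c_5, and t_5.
a_1 = 6.5, b_1 = 11, s_1 = 3, a_2 = 11, b_2 = 12, s_2 = 2.5, t_2 = 3, a_3 = 5, b_3 = 3, c_3 = 7, p_3 = 2, q_3 = 3.5, a_4 = 7, b_4 = 6.5, c_4 = 2, s_4 = 2.5, a_5 = 3.5, b_5 = 9.5, c_5 = 1, t_5 = 3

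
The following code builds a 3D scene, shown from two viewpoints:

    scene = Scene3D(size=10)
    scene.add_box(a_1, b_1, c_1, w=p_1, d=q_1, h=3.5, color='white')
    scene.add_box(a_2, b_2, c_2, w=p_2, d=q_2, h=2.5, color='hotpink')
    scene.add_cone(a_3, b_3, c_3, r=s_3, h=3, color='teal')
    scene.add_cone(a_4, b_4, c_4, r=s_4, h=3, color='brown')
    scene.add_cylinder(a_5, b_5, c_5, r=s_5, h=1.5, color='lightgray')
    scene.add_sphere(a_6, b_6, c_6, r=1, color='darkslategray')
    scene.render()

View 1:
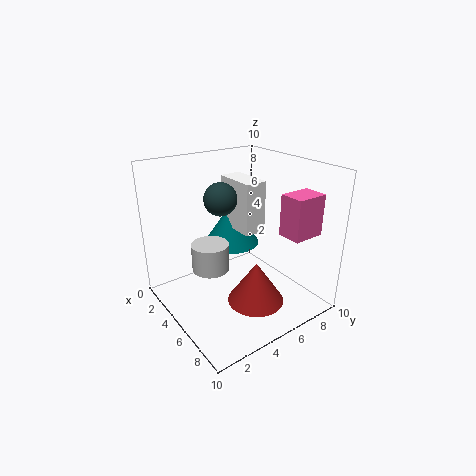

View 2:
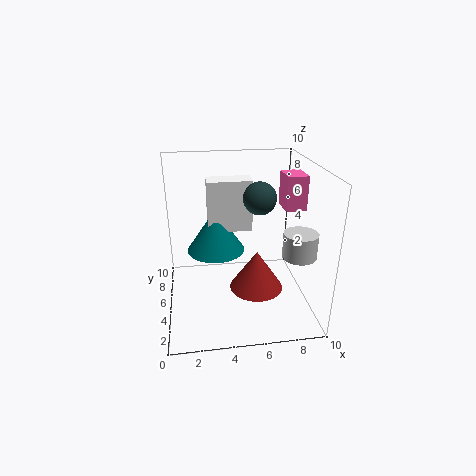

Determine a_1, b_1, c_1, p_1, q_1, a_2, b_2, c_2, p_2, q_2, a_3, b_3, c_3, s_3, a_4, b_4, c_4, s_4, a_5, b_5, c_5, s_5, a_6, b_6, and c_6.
a_1 = 3, b_1 = 5, c_1 = 5.5, p_1 = 3, q_1 = 1.5, a_2 = 8.5, b_2 = 5.5, c_2 = 6.5, p_2 = 1.5, q_2 = 2, a_3 = 3.5, b_3 = 5.5, c_3 = 4, s_3 = 2, a_4 = 6.5, b_4 = 5.5, c_4 = 0.5, s_4 = 2, a_5 = 8, b_5 = 1, c_5 = 5.5, s_5 = 1, a_6 = 6, b_6 = 3, c_6 = 8.5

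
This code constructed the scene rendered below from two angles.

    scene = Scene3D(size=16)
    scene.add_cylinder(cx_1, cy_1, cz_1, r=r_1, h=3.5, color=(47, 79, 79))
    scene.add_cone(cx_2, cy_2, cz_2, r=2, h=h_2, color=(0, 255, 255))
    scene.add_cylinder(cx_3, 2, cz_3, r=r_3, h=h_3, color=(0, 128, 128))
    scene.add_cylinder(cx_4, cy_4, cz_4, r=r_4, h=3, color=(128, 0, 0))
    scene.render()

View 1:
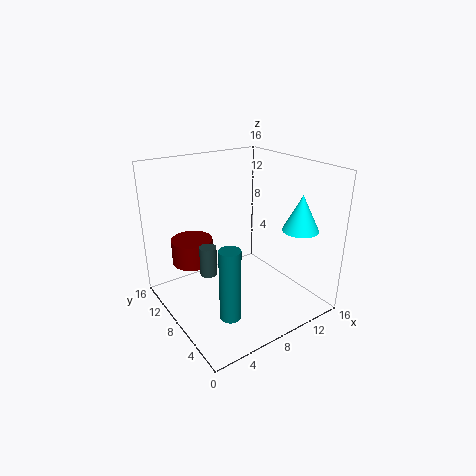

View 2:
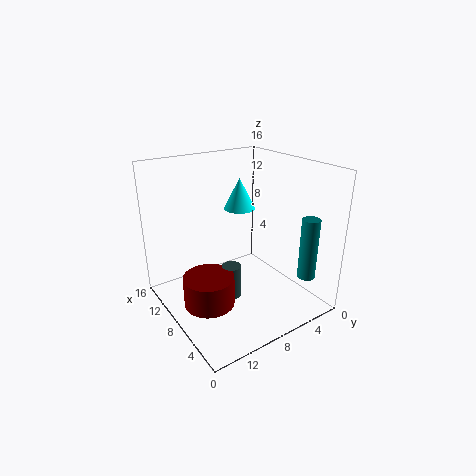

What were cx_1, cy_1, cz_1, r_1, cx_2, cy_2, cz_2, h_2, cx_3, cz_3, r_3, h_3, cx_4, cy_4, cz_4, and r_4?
cx_1 = 5.5
cy_1 = 10.5
cz_1 = 3
r_1 = 1
cx_2 = 13.5
cy_2 = 4
cz_2 = 9
h_2 = 4
cx_3 = 3
cz_3 = 3.5
r_3 = 1
h_3 = 7
cx_4 = 5
cy_4 = 13.5
cz_4 = 3.5
r_4 = 2.5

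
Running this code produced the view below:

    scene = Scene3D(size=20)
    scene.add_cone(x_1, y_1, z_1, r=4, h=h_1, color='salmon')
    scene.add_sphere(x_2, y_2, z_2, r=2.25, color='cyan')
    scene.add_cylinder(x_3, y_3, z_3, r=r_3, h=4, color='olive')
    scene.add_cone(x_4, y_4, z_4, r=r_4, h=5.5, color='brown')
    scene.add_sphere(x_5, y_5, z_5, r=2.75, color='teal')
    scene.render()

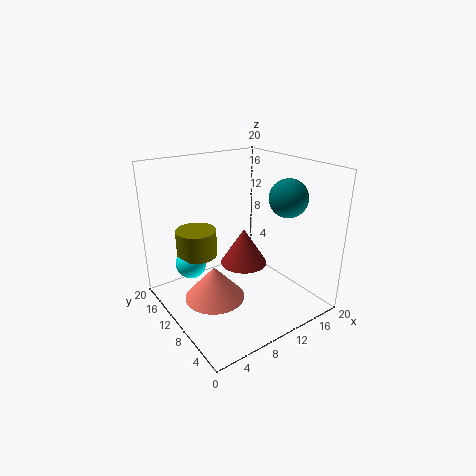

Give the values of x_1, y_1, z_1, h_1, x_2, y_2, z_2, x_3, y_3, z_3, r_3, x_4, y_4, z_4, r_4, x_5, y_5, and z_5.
x_1 = 5.25; y_1 = 8.75; z_1 = 3; h_1 = 4.5; x_2 = 5.25; y_2 = 15.5; z_2 = 5; x_3 = 6.5; y_3 = 15.75; z_3 = 6; r_3 = 3; x_4 = 12.5; y_4 = 12; z_4 = 4.5; r_4 = 3.5; x_5 = 17; y_5 = 7.75; z_5 = 15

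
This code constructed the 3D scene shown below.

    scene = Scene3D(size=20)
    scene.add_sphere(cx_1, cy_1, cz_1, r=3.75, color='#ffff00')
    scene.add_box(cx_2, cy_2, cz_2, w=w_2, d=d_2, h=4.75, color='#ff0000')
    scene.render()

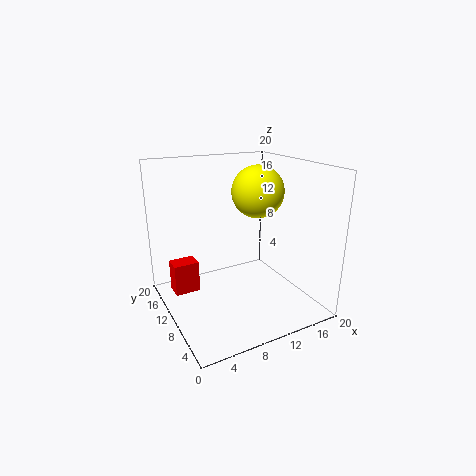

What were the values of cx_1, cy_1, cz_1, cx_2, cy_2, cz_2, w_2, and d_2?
cx_1 = 14, cy_1 = 11.5, cz_1 = 15.75, cx_2 = 2, cy_2 = 14.5, cz_2 = 0.5, w_2 = 3.75, d_2 = 2.75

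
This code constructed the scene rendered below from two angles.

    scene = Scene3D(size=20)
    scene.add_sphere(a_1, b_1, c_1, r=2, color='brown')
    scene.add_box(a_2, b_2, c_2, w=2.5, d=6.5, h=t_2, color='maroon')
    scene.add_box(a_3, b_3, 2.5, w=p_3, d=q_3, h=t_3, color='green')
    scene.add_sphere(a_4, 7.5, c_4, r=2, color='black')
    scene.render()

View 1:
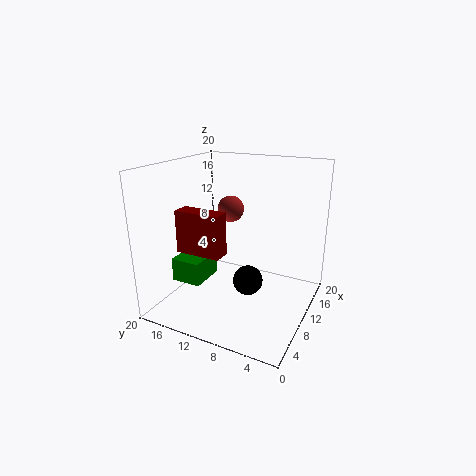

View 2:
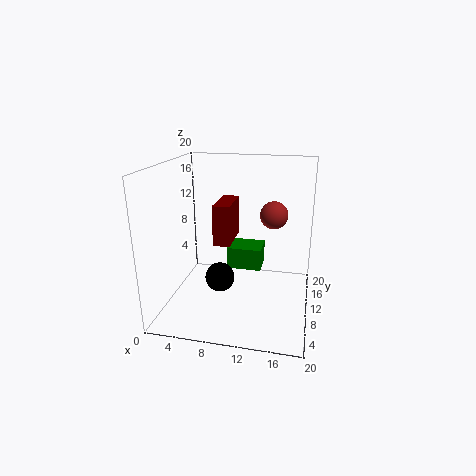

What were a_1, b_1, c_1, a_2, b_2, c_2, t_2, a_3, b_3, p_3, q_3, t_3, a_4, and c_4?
a_1 = 14.5, b_1 = 13.5, c_1 = 12.5, a_2 = 6, b_2 = 11, c_2 = 8, t_2 = 6, a_3 = 7, b_3 = 15, p_3 = 5.5, q_3 = 4.5, t_3 = 3.5, a_4 = 8, c_4 = 5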